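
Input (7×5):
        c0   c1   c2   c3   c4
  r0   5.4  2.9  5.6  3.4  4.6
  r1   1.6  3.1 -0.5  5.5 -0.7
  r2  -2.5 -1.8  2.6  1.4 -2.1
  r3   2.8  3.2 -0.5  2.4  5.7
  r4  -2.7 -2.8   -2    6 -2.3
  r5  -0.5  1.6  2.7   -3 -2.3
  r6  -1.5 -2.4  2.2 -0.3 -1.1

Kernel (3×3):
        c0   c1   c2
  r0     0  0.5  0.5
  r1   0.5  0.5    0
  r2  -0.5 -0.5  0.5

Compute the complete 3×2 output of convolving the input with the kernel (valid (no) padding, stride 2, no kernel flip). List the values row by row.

Output[0,0]: The receptive field on the input at this output position is [5.4 2.9 5.6 / 1.6 3.1 -0.5 / -2.5 -1.8 2.6]. Elementwise product with the kernel and sum: 2.9·0.5 + 5.6·0.5 + 1.6·0.5 + 3.1·0.5 + -2.5·-0.5 + -1.8·-0.5 + 2.6·0.5.

10.05 3.45
5.15 -2.55
1.2 0.2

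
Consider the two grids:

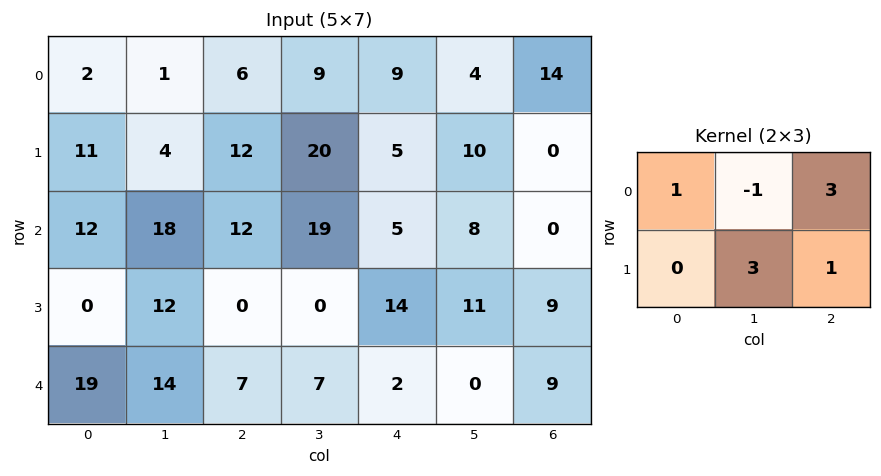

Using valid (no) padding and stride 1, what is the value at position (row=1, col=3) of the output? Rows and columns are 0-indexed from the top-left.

The receptive field on the input at this output position is [20 5 10 / 19 5 8]. Elementwise product with the kernel and sum: 20·1 + 5·-1 + 10·3 + 5·3 + 8·1.

68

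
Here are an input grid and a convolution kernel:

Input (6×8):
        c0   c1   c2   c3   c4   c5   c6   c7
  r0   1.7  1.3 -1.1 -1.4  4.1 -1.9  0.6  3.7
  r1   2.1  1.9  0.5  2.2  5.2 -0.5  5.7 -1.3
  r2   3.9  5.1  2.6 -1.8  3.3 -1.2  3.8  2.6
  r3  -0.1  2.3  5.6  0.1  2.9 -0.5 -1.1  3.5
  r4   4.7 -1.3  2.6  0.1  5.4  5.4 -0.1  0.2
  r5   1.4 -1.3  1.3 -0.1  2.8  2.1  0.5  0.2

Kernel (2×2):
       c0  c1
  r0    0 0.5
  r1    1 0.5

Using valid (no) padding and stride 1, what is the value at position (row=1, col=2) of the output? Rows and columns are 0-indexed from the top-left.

2.8

The receptive field on the input at this output position is [0.5 2.2 / 2.6 -1.8]. Elementwise product with the kernel and sum: 2.2·0.5 + 2.6·1 + -1.8·0.5.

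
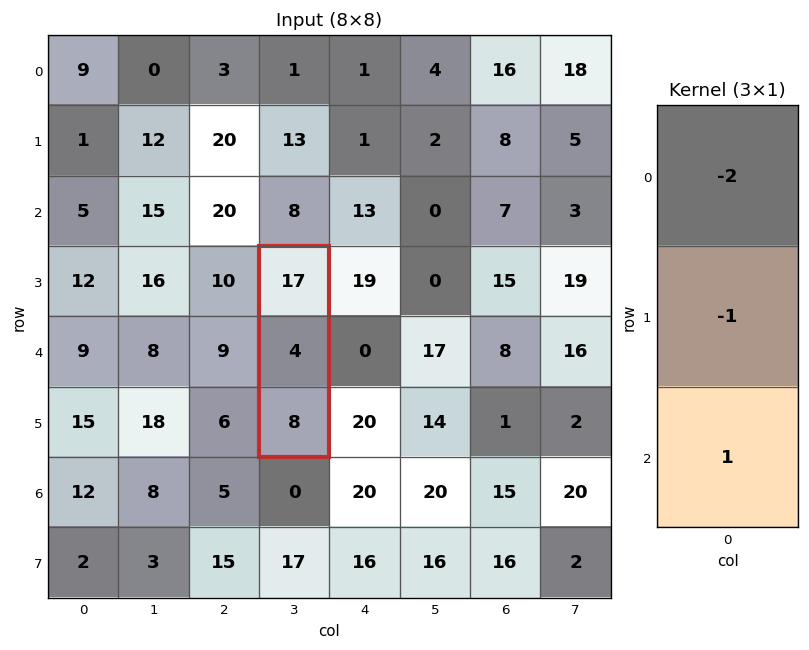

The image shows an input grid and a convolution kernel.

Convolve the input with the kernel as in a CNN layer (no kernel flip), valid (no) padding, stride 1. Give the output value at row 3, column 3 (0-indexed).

-30

The receptive field on the input at this output position is [17 / 4 / 8]. Elementwise product with the kernel and sum: 17·-2 + 4·-1 + 8·1.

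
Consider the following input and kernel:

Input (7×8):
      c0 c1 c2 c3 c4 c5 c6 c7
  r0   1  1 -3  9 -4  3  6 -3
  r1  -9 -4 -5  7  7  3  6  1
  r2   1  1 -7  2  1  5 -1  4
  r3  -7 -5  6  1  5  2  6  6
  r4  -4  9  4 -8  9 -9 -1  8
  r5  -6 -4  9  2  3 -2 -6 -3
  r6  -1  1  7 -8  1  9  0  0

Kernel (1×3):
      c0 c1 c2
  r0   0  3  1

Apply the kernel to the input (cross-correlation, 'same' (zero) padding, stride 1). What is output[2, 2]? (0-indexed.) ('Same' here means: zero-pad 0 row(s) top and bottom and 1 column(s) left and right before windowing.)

-19

The receptive field on the zero-padded input at this output position is [1 -7 2]. Elementwise product with the kernel and sum: -7·3 + 2·1.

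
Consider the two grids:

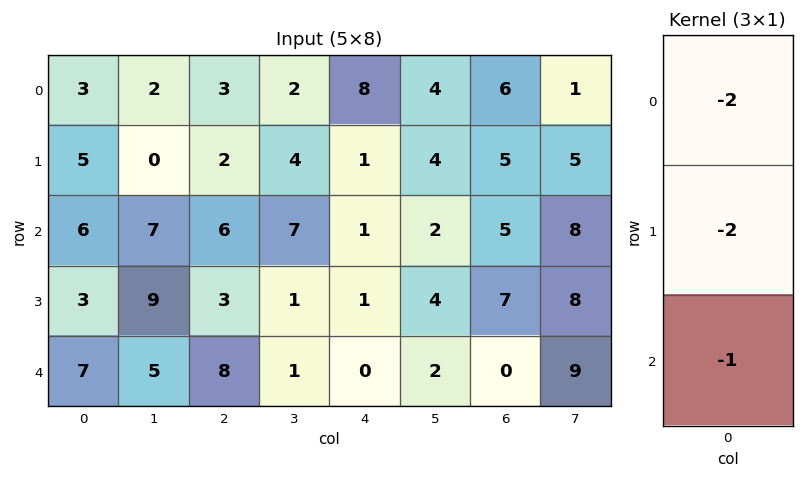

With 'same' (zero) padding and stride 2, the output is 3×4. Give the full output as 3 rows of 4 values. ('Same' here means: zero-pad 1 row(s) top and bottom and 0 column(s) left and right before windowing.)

Output[0,0]: The receptive field on the zero-padded input at this output position is [0 / 3 / 5]. Elementwise product with the kernel and sum: 0·-2 + 3·-2 + 5·-1.

-11 -8 -17 -17
-25 -19 -5 -27
-20 -22 -2 -14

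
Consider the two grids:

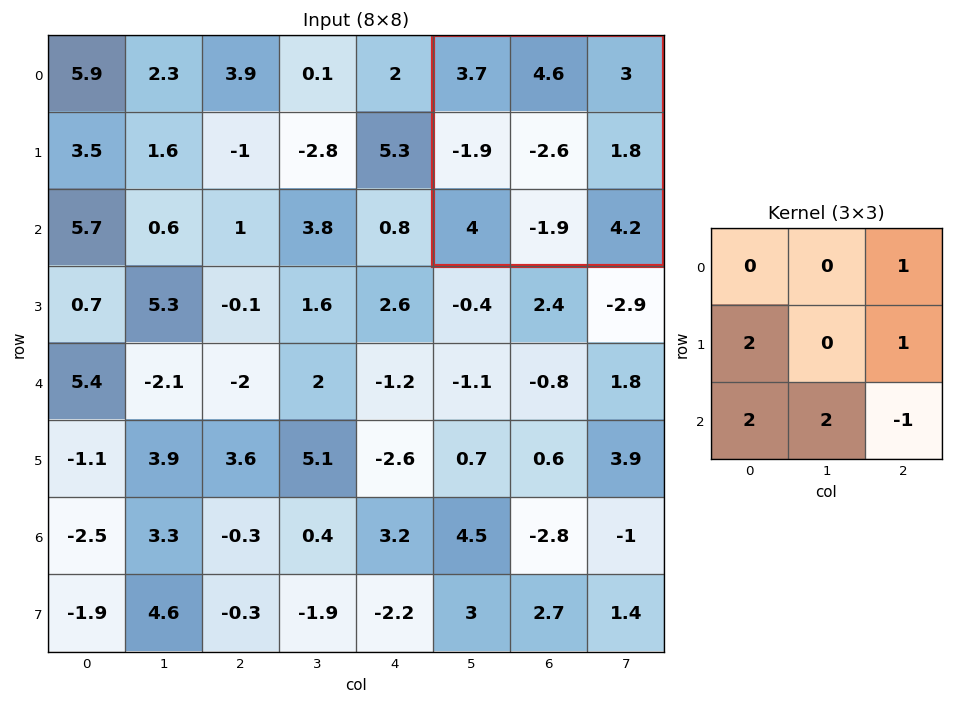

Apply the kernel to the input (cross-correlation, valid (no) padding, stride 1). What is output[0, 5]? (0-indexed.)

1

The receptive field on the input at this output position is [3.7 4.6 3 / -1.9 -2.6 1.8 / 4 -1.9 4.2]. Elementwise product with the kernel and sum: 3·1 + -1.9·2 + 1.8·1 + 4·2 + -1.9·2 + 4.2·-1.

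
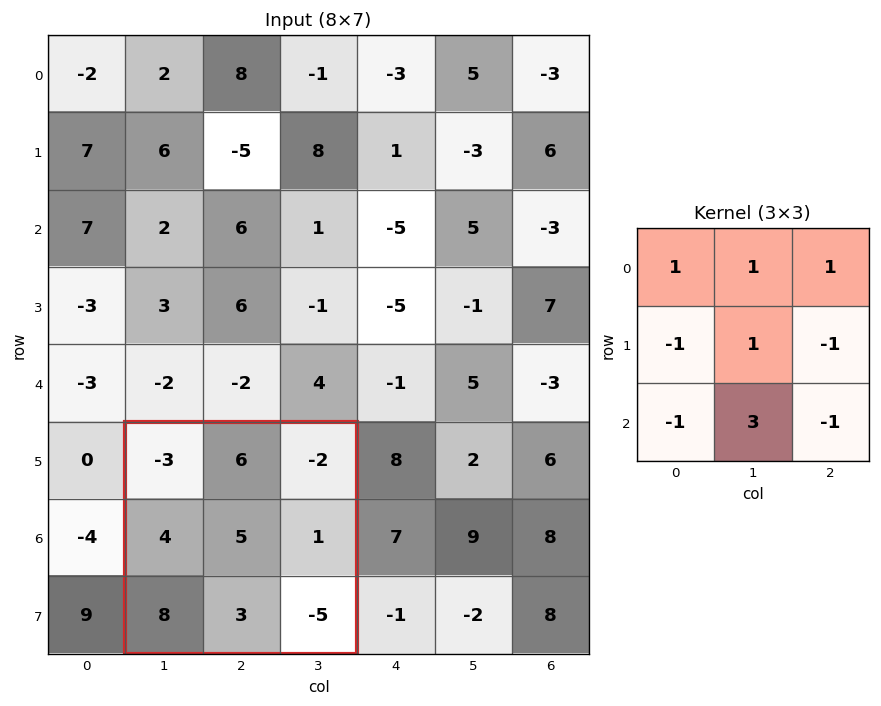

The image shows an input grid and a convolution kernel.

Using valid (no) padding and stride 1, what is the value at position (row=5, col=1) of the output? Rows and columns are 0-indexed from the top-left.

7

The receptive field on the input at this output position is [-3 6 -2 / 4 5 1 / 8 3 -5]. Elementwise product with the kernel and sum: -3·1 + 6·1 + -2·1 + 4·-1 + 5·1 + 1·-1 + 8·-1 + 3·3 + -5·-1.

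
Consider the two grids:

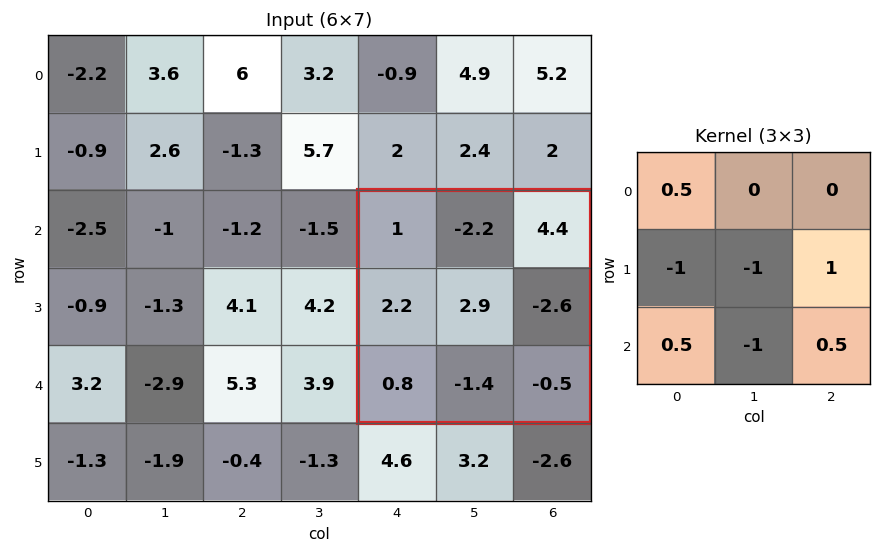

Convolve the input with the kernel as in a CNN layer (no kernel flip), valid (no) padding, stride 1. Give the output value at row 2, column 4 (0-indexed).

-5.65

The receptive field on the input at this output position is [1 -2.2 4.4 / 2.2 2.9 -2.6 / 0.8 -1.4 -0.5]. Elementwise product with the kernel and sum: 1·0.5 + 2.2·-1 + 2.9·-1 + -2.6·1 + 0.8·0.5 + -1.4·-1 + -0.5·0.5.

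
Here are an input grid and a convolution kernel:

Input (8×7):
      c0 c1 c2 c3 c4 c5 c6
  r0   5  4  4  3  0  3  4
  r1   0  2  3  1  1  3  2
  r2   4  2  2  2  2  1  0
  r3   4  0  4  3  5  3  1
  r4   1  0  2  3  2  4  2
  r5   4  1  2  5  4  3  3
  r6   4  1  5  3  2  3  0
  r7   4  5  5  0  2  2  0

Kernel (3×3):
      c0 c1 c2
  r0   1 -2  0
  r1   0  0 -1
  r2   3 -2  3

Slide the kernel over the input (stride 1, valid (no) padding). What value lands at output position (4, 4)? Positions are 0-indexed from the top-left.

-9

The receptive field on the input at this output position is [2 4 2 / 4 3 3 / 2 3 0]. Elementwise product with the kernel and sum: 2·1 + 4·-2 + 3·-1 + 2·3 + 3·-2 + 0·3.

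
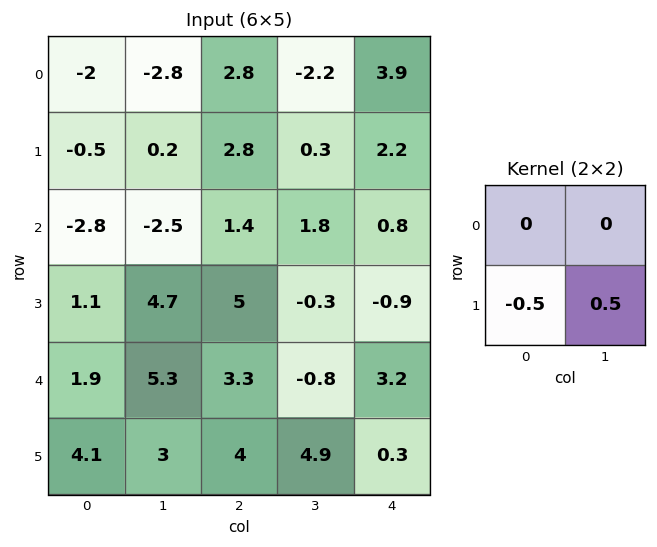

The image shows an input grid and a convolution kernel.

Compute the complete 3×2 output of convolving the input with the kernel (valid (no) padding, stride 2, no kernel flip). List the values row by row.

0.35 -1.25
1.8 -2.65
-0.55 0.45

Output[0,0]: The receptive field on the input at this output position is [-2 -2.8 / -0.5 0.2]. Elementwise product with the kernel and sum: -0.5·-0.5 + 0.2·0.5.
Output[0,1]: The receptive field on the input at this output position is [2.8 -2.2 / 2.8 0.3]. Elementwise product with the kernel and sum: 2.8·-0.5 + 0.3·0.5.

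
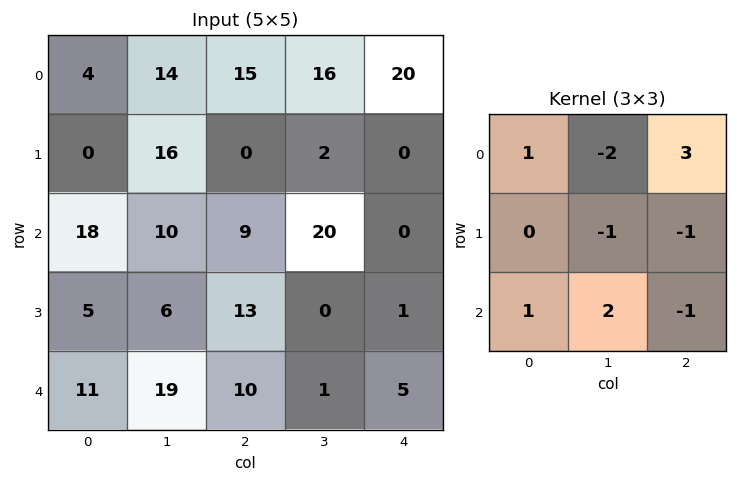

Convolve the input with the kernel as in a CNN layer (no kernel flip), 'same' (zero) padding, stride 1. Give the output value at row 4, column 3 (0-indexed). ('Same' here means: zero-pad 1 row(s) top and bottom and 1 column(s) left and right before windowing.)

The receptive field on the zero-padded input at this output position is [13 0 1 / 10 1 5 / 0 0 0]. Elementwise product with the kernel and sum: 13·1 + 0·-2 + 1·3 + 1·-1 + 5·-1 + 0·1 + 0·2 + 0·-1.

10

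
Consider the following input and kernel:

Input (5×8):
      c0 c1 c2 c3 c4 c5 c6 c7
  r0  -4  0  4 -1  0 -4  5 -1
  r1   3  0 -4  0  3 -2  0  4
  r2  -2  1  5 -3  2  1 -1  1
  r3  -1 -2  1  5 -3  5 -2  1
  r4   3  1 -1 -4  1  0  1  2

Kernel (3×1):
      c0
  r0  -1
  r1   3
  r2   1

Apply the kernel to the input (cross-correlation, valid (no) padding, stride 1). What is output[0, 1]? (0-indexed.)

The receptive field on the input at this output position is [0 / 0 / 1]. Elementwise product with the kernel and sum: 0·-1 + 0·3 + 1·1.

1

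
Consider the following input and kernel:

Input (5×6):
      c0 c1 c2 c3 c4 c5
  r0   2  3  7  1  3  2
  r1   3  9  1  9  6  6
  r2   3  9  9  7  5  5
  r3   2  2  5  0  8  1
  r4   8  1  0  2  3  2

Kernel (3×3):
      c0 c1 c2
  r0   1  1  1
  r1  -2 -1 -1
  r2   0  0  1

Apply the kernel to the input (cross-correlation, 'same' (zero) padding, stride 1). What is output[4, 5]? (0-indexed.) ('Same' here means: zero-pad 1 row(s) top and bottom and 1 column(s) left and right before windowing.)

1

The receptive field on the zero-padded input at this output position is [8 1 0 / 3 2 0 / 0 0 0]. Elementwise product with the kernel and sum: 8·1 + 1·1 + 0·1 + 3·-2 + 2·-1 + 0·-1 + 0·1.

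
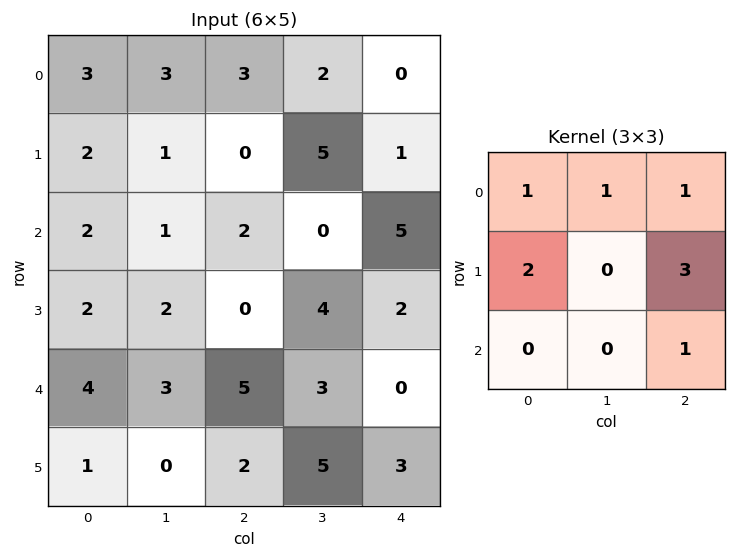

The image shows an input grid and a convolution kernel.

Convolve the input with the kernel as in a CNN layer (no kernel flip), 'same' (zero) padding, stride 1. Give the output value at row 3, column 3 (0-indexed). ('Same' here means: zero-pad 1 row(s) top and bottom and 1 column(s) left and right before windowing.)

13

The receptive field on the zero-padded input at this output position is [2 0 5 / 0 4 2 / 5 3 0]. Elementwise product with the kernel and sum: 2·1 + 0·1 + 5·1 + 0·2 + 2·3 + 0·1.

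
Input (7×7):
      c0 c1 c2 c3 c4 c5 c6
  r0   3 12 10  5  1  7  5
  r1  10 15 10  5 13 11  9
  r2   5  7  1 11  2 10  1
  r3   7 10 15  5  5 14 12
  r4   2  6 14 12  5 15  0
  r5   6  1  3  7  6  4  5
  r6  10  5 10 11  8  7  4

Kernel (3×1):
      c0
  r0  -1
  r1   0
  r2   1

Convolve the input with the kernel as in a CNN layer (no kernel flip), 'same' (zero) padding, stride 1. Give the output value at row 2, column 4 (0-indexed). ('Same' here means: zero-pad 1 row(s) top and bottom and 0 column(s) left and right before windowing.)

-8

The receptive field on the zero-padded input at this output position is [13 / 2 / 5]. Elementwise product with the kernel and sum: 13·-1 + 5·1.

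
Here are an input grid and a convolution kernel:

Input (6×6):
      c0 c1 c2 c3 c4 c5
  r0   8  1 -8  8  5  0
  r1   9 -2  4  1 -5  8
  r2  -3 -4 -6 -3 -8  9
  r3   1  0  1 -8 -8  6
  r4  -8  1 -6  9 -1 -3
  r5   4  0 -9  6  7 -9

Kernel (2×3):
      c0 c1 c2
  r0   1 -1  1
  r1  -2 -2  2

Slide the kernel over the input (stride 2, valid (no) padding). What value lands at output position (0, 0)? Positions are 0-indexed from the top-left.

-7

The receptive field on the input at this output position is [8 1 -8 / 9 -2 4]. Elementwise product with the kernel and sum: 8·1 + 1·-1 + -8·1 + 9·-2 + -2·-2 + 4·2.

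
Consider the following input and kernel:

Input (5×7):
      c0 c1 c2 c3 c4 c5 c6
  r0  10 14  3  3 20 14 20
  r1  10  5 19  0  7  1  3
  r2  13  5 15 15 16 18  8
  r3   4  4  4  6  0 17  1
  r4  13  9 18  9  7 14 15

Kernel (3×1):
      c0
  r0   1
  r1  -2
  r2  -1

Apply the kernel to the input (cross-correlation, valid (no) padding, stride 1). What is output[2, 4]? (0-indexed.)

The receptive field on the input at this output position is [16 / 0 / 7]. Elementwise product with the kernel and sum: 16·1 + 0·-2 + 7·-1.

9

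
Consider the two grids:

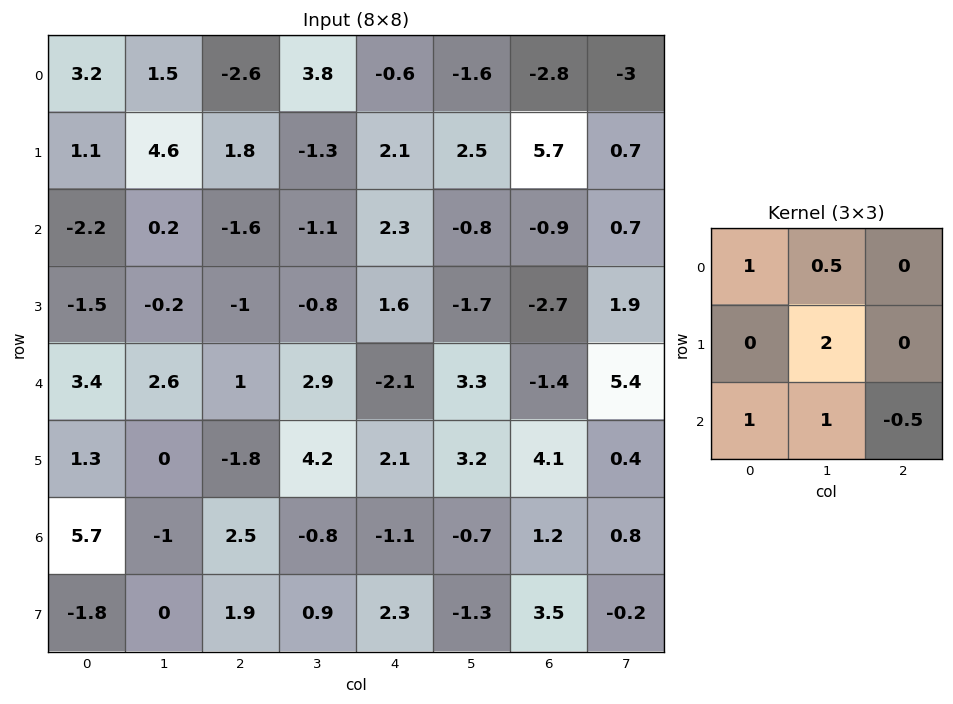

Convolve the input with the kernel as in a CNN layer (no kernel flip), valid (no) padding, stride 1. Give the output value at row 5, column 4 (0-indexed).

The receptive field on the input at this output position is [2.1 3.2 4.1 / -1.1 -0.7 1.2 / 2.3 -1.3 3.5]. Elementwise product with the kernel and sum: 2.1·1 + 3.2·0.5 + -0.7·2 + 2.3·1 + -1.3·1 + 3.5·-0.5.

1.55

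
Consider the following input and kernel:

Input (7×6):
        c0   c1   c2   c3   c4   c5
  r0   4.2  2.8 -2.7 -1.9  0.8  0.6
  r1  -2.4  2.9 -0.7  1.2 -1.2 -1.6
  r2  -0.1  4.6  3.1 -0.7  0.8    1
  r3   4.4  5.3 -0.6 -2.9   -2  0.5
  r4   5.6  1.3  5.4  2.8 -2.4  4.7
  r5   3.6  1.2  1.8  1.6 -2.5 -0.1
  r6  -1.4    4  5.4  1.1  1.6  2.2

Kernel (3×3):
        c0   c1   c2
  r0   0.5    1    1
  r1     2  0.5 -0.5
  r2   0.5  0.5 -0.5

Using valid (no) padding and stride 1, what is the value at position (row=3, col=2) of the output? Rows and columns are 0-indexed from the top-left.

The receptive field on the input at this output position is [-0.6 -2.9 -2 / 5.4 2.8 -2.4 / 1.8 1.6 -2.5]. Elementwise product with the kernel and sum: -0.6·0.5 + -2.9·1 + -2·1 + 5.4·2 + 2.8·0.5 + -2.4·-0.5 + 1.8·0.5 + 1.6·0.5 + -2.5·-0.5.

11.15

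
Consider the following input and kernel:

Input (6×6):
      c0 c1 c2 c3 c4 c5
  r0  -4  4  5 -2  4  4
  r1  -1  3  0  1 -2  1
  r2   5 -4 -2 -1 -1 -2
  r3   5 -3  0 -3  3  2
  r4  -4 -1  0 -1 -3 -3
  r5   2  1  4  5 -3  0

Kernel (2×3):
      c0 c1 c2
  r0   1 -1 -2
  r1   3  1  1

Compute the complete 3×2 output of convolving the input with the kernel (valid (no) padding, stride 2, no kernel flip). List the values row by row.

Output[0,0]: The receptive field on the input at this output position is [-4 4 5 / -1 3 0]. Elementwise product with the kernel and sum: -4·1 + 4·-1 + 5·-2 + -1·3 + 3·1 + 0·1.

-18 -2
25 1
8 21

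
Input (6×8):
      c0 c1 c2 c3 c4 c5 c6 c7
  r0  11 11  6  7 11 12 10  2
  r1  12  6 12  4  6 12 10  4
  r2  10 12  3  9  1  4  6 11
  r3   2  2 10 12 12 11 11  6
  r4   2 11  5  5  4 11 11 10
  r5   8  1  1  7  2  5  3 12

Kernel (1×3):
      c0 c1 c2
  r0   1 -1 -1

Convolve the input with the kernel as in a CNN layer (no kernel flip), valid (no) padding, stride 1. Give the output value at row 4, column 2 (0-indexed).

The receptive field on the input at this output position is [5 5 4]. Elementwise product with the kernel and sum: 5·1 + 5·-1 + 4·-1.

-4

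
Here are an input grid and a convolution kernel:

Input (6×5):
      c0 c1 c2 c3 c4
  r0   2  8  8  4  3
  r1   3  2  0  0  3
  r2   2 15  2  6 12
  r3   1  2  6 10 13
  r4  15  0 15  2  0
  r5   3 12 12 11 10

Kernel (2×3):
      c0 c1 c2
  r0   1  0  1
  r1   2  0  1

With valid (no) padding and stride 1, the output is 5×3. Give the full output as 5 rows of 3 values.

Output[0,0]: The receptive field on the input at this output position is [2 8 8 / 3 2 0]. Elementwise product with the kernel and sum: 2·1 + 8·1 + 3·2 + 0·1.
Output[0,1]: The receptive field on the input at this output position is [8 8 4 / 2 0 0]. Elementwise product with the kernel and sum: 8·1 + 4·1 + 2·2 + 0·1.

16 16 14
9 38 19
12 35 39
52 14 49
48 37 49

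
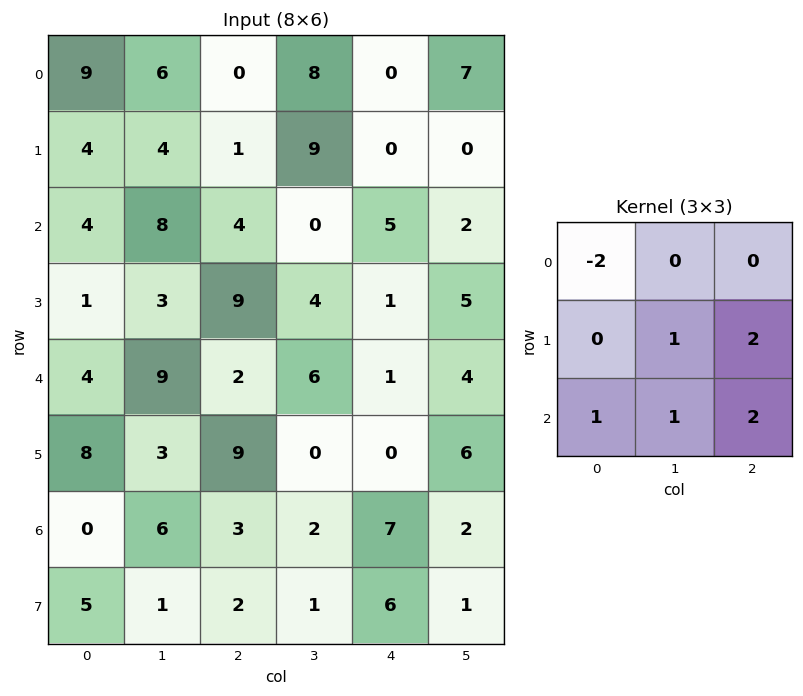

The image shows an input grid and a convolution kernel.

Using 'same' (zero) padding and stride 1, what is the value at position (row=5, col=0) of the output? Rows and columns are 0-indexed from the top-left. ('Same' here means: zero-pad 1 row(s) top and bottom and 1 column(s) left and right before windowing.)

The receptive field on the zero-padded input at this output position is [0 4 9 / 0 8 3 / 0 0 6]. Elementwise product with the kernel and sum: 0·-2 + 8·1 + 3·2 + 0·1 + 0·1 + 6·2.

26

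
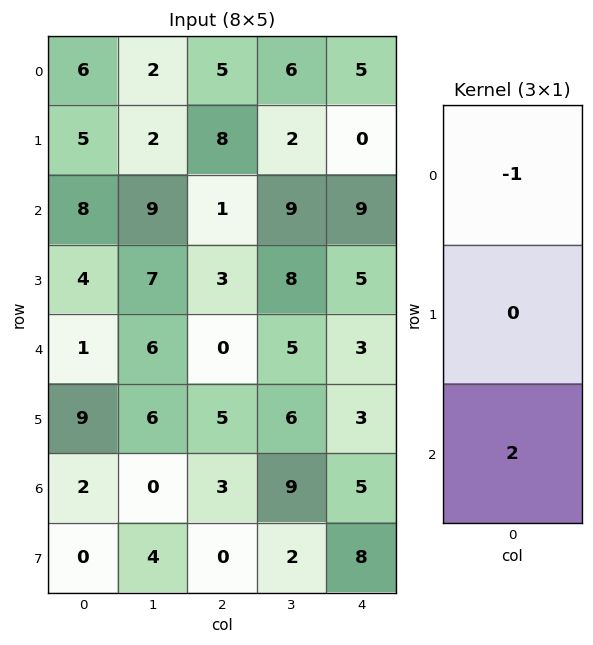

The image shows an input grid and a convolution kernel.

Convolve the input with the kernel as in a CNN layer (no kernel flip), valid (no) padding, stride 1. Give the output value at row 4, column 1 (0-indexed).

The receptive field on the input at this output position is [6 / 6 / 0]. Elementwise product with the kernel and sum: 6·-1 + 0·2.

-6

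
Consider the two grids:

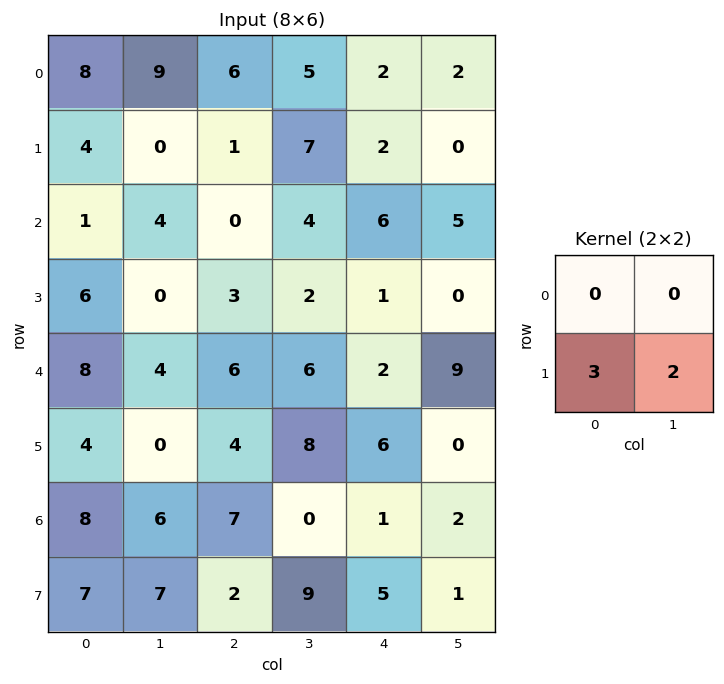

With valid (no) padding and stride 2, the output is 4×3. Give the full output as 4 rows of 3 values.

12 17 6
18 13 3
12 28 18
35 24 17

Output[0,0]: The receptive field on the input at this output position is [8 9 / 4 0]. Elementwise product with the kernel and sum: 4·3 + 0·2.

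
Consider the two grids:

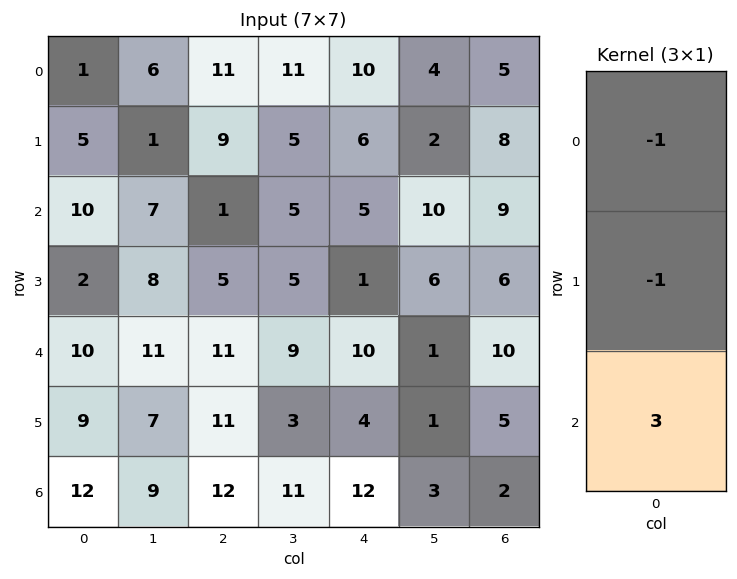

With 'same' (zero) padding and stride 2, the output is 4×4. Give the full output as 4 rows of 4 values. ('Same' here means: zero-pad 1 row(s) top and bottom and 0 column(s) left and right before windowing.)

Output[0,0]: The receptive field on the zero-padded input at this output position is [0 / 1 / 5]. Elementwise product with the kernel and sum: 0·-1 + 1·-1 + 5·3.

14 16 8 19
-9 5 -8 1
15 17 1 -1
-21 -23 -16 -7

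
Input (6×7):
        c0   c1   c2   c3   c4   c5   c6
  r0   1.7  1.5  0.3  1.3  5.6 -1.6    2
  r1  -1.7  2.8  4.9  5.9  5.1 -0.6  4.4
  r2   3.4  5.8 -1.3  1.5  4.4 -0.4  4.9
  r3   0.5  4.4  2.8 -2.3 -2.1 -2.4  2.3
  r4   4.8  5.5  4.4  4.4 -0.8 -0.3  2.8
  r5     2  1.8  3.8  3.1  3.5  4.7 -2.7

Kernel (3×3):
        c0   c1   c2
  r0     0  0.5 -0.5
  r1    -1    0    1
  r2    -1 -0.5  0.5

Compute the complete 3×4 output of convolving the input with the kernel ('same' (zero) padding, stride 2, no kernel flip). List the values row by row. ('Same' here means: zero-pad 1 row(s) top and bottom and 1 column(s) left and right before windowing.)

3.75 -2.5 -11.65 0
5.5 -11.75 3.1 3.85
3.45 -0.7 -7.05 -1.9

Output[0,0]: The receptive field on the zero-padded input at this output position is [0 0 0 / 0 1.7 1.5 / 0 -1.7 2.8]. Elementwise product with the kernel and sum: 0·0.5 + 0·-0.5 + 0·-1 + 1.5·1 + 0·-1 + -1.7·-0.5 + 2.8·0.5.
Output[0,1]: The receptive field on the zero-padded input at this output position is [0 0 0 / 1.5 0.3 1.3 / 2.8 4.9 5.9]. Elementwise product with the kernel and sum: 0·0.5 + 0·-0.5 + 1.5·-1 + 1.3·1 + 2.8·-1 + 4.9·-0.5 + 5.9·0.5.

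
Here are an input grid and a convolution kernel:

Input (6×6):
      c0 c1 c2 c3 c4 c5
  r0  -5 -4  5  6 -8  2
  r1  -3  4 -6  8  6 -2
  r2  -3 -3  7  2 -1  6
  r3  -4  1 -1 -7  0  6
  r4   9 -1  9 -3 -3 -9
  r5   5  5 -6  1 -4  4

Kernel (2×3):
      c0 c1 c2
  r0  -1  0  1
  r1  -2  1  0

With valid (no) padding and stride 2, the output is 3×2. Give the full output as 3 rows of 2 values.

Output[0,0]: The receptive field on the input at this output position is [-5 -4 5 / -3 4 -6]. Elementwise product with the kernel and sum: -5·-1 + 5·1 + -3·-2 + 4·1.

20 7
19 -13
-5 1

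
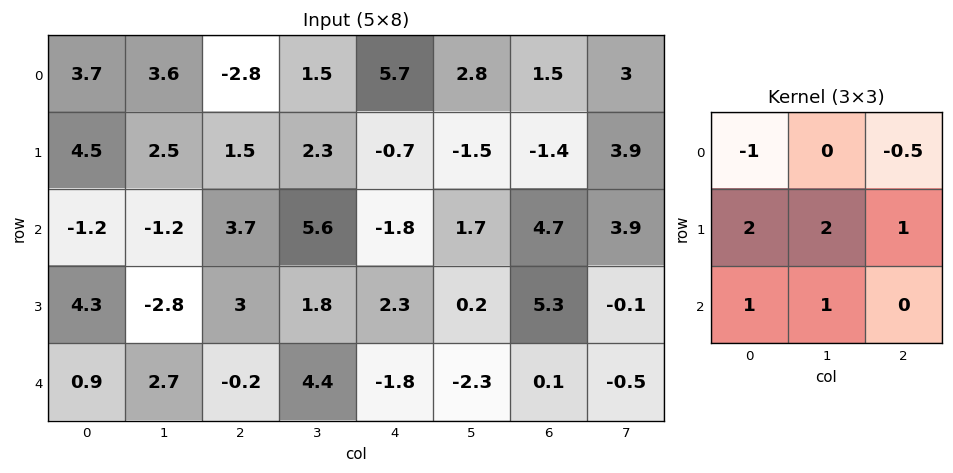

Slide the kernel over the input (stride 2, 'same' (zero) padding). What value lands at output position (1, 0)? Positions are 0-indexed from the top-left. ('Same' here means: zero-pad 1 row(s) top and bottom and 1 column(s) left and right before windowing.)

-0.55

The receptive field on the zero-padded input at this output position is [0 4.5 2.5 / 0 -1.2 -1.2 / 0 4.3 -2.8]. Elementwise product with the kernel and sum: 0·-1 + 2.5·-0.5 + 0·2 + -1.2·2 + -1.2·1 + 0·1 + 4.3·1.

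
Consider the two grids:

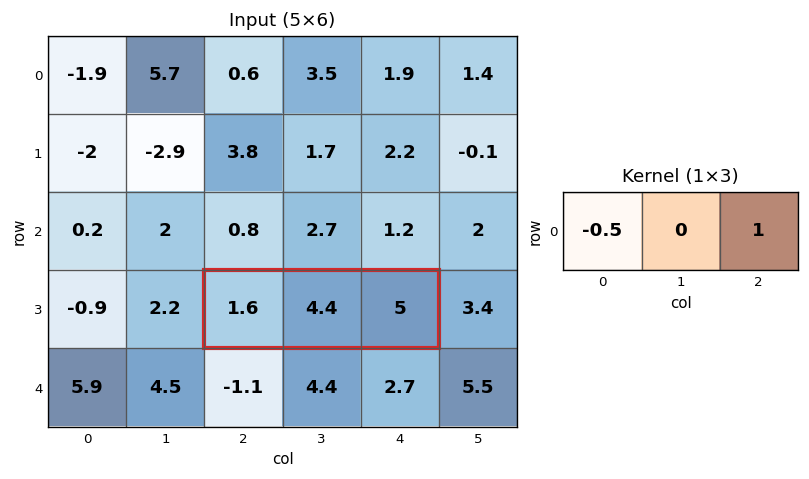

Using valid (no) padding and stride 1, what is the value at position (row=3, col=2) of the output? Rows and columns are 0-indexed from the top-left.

4.2

The receptive field on the input at this output position is [1.6 4.4 5]. Elementwise product with the kernel and sum: 1.6·-0.5 + 5·1.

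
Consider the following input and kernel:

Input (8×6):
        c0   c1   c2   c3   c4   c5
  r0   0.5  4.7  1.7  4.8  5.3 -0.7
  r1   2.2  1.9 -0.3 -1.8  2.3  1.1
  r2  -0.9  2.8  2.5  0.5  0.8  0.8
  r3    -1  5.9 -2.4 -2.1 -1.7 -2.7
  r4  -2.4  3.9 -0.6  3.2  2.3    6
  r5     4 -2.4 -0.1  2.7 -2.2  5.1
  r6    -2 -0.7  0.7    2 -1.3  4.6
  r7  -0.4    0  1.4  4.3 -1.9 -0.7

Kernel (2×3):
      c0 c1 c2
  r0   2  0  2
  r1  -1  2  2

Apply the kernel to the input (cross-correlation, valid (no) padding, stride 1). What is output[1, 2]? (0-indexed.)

The receptive field on the input at this output position is [-0.3 -1.8 2.3 / 2.5 0.5 0.8]. Elementwise product with the kernel and sum: -0.3·2 + 2.3·2 + 2.5·-1 + 0.5·2 + 0.8·2.

4.1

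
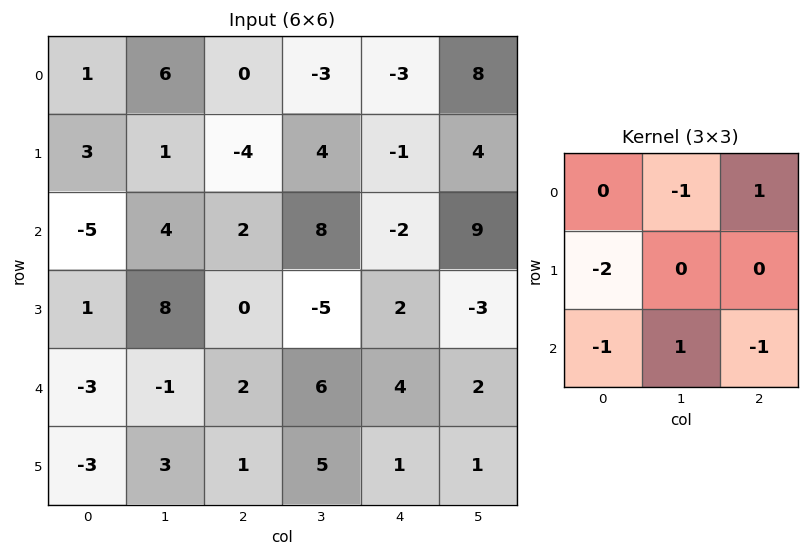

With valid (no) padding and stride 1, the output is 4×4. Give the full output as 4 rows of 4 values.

Output[0,0]: The receptive field on the input at this output position is [1 6 0 / 3 1 -4 / -5 4 2]. Elementwise product with the kernel and sum: 6·-1 + 0·1 + 3·-2 + -5·-1 + 4·1 + 2·-1.
Output[0,1]: The receptive field on the input at this output position is [6 0 -3 / 1 -4 4 / 4 2 8]. Elementwise product with the kernel and sum: 0·-1 + -3·1 + 1·-2 + 4·-1 + 2·1 + 8·-1.

-5 -15 16 -16
12 -3 -16 -1
-4 -13 -10 17
3 -10 6 -22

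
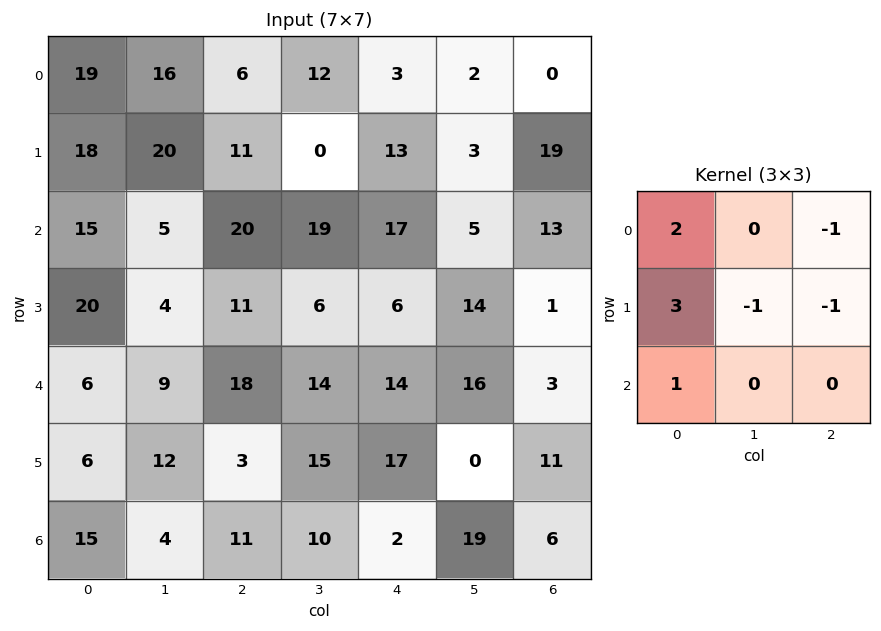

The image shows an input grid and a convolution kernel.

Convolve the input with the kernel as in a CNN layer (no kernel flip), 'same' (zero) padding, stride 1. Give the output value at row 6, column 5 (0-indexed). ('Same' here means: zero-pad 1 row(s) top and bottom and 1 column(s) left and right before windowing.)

4

The receptive field on the zero-padded input at this output position is [17 0 11 / 2 19 6 / 0 0 0]. Elementwise product with the kernel and sum: 17·2 + 11·-1 + 2·3 + 19·-1 + 6·-1 + 0·1.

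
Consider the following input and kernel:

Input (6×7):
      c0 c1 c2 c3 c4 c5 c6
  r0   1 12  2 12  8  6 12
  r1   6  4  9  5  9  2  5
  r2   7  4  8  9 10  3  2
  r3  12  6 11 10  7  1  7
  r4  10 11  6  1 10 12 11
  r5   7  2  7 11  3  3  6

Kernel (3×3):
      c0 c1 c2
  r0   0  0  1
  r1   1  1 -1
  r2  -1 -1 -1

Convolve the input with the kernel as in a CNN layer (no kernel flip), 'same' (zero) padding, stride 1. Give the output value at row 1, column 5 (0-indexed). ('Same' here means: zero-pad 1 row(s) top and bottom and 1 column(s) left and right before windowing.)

3

The receptive field on the zero-padded input at this output position is [8 6 12 / 9 2 5 / 10 3 2]. Elementwise product with the kernel and sum: 12·1 + 9·1 + 2·1 + 5·-1 + 10·-1 + 3·-1 + 2·-1.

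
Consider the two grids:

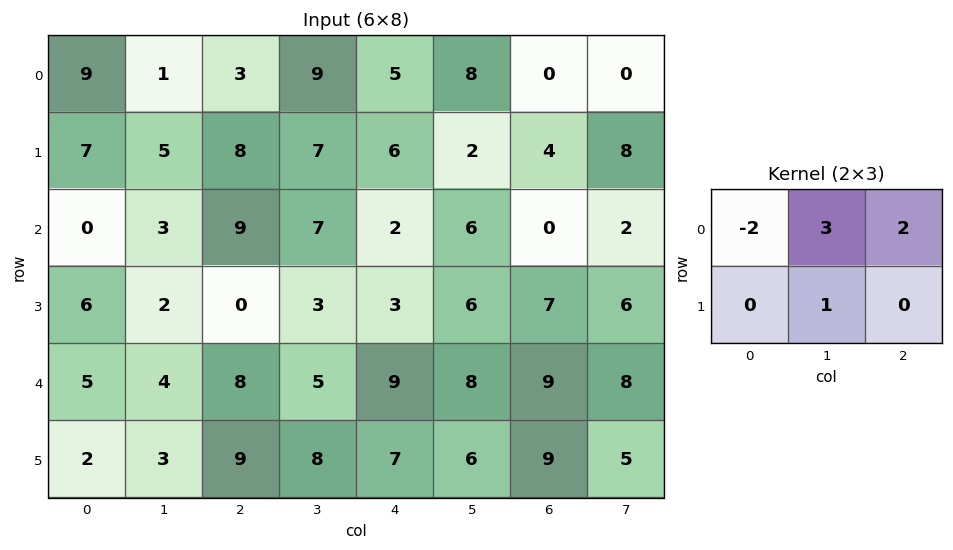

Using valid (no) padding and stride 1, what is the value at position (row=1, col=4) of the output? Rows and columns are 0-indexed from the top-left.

The receptive field on the input at this output position is [6 2 4 / 2 6 0]. Elementwise product with the kernel and sum: 6·-2 + 2·3 + 4·2 + 6·1.

8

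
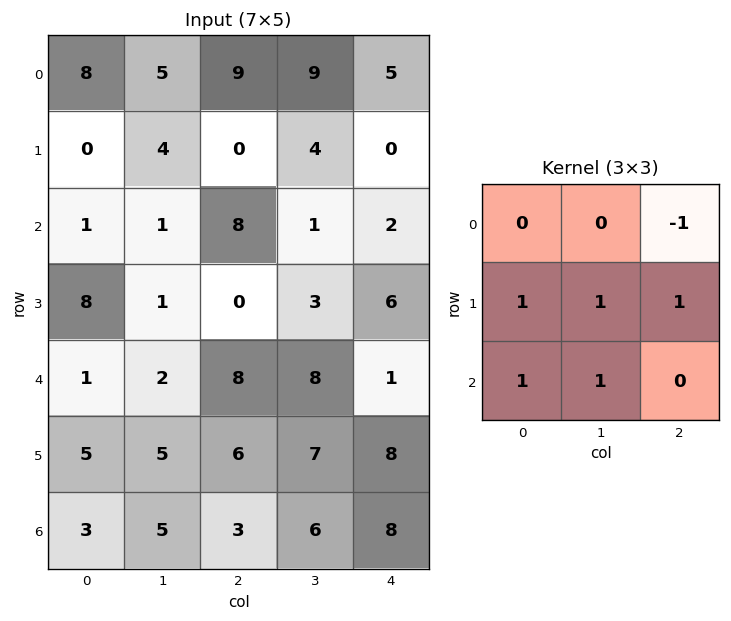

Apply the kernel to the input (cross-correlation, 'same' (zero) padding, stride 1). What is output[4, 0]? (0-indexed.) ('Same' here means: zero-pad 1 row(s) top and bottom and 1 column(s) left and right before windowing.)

7

The receptive field on the zero-padded input at this output position is [0 8 1 / 0 1 2 / 0 5 5]. Elementwise product with the kernel and sum: 1·-1 + 0·1 + 1·1 + 2·1 + 0·1 + 5·1.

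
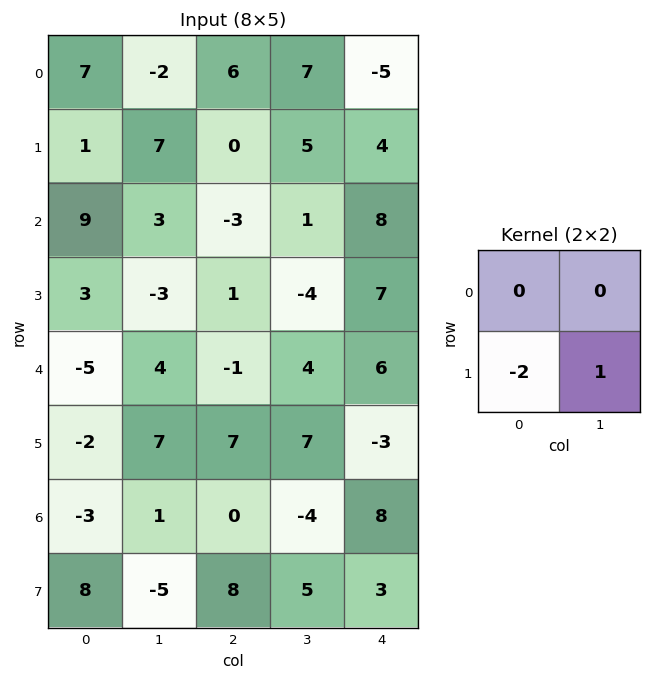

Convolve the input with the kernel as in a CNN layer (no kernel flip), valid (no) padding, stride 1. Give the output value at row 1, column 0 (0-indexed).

-15

The receptive field on the input at this output position is [1 7 / 9 3]. Elementwise product with the kernel and sum: 9·-2 + 3·1.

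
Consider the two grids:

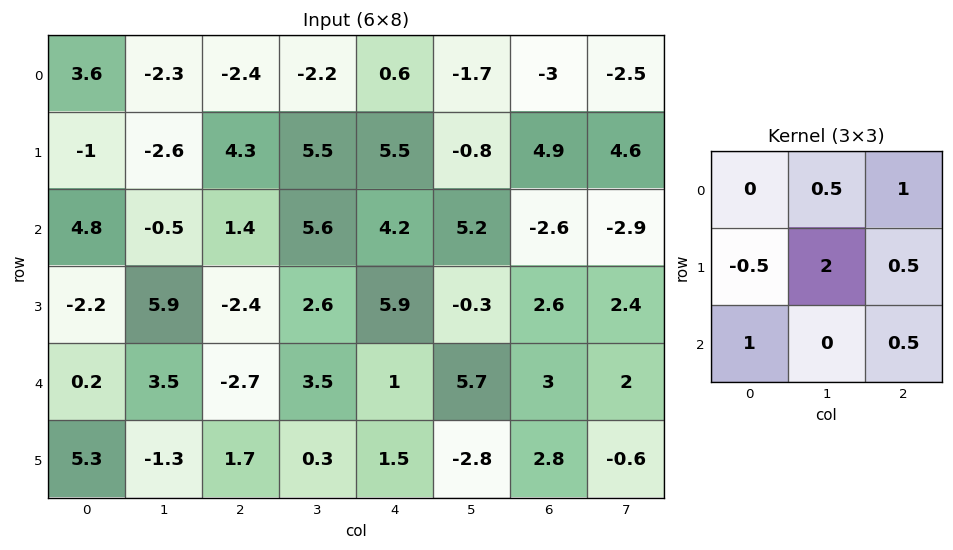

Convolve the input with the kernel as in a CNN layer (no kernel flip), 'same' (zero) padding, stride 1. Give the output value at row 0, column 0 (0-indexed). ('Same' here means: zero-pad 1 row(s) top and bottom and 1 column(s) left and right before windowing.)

The receptive field on the zero-padded input at this output position is [0 0 0 / 0 3.6 -2.3 / 0 -1 -2.6]. Elementwise product with the kernel and sum: 0·0.5 + 0·1 + 0·-0.5 + 3.6·2 + -2.3·0.5 + 0·1 + -2.6·0.5.

4.75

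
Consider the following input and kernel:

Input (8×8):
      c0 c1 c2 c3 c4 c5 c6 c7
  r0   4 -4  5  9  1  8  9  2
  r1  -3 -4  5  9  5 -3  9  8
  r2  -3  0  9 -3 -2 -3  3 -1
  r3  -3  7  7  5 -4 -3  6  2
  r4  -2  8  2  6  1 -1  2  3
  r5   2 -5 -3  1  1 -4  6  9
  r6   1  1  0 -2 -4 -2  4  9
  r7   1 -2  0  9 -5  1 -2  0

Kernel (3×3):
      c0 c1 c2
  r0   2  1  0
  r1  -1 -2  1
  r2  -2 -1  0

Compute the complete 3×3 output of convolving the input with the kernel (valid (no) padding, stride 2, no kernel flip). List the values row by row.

26 -14 27
-14 -16 8
6 14 24

Output[0,0]: The receptive field on the input at this output position is [4 -4 5 / -3 -4 5 / -3 0 9]. Elementwise product with the kernel and sum: 4·2 + -4·1 + -3·-1 + -4·-2 + 5·1 + -3·-2 + 0·-1.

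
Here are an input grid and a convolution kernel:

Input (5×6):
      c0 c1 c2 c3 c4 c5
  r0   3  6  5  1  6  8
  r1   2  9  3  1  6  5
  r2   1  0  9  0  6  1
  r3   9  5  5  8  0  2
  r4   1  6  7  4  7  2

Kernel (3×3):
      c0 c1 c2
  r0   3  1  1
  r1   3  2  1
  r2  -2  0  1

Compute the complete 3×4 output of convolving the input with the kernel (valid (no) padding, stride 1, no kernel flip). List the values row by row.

54 58 27 38
17 47 39 13
59 34 57 27

Output[0,0]: The receptive field on the input at this output position is [3 6 5 / 2 9 3 / 1 0 9]. Elementwise product with the kernel and sum: 3·3 + 6·1 + 5·1 + 2·3 + 9·2 + 3·1 + 1·-2 + 9·1.
Output[0,1]: The receptive field on the input at this output position is [6 5 1 / 9 3 1 / 0 9 0]. Elementwise product with the kernel and sum: 6·3 + 5·1 + 1·1 + 9·3 + 3·2 + 1·1 + 0·-2 + 0·1.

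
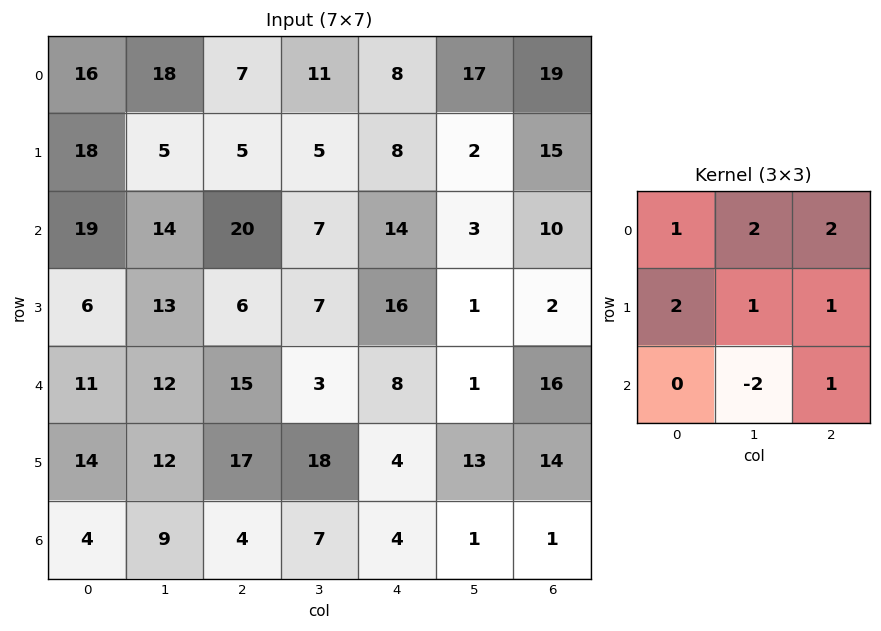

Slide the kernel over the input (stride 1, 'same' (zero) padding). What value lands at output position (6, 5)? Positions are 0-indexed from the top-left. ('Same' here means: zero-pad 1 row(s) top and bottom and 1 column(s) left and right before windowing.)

The receptive field on the zero-padded input at this output position is [4 13 14 / 4 1 1 / 0 0 0]. Elementwise product with the kernel and sum: 4·1 + 13·2 + 14·2 + 4·2 + 1·1 + 1·1 + 0·-2 + 0·1.

68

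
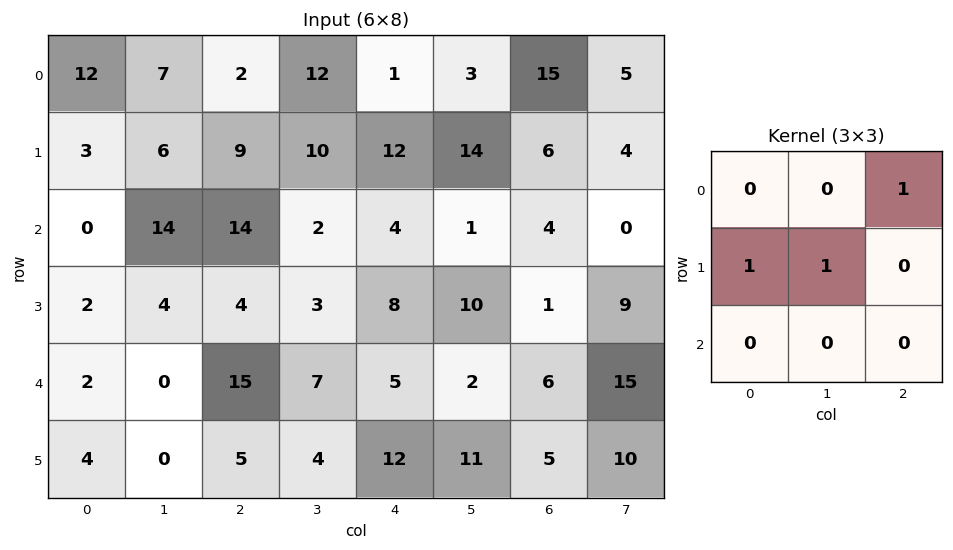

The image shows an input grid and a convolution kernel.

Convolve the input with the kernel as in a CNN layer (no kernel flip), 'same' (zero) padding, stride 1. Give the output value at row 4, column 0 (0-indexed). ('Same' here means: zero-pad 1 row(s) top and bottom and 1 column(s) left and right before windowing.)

6

The receptive field on the zero-padded input at this output position is [0 2 4 / 0 2 0 / 0 4 0]. Elementwise product with the kernel and sum: 4·1 + 0·1 + 2·1.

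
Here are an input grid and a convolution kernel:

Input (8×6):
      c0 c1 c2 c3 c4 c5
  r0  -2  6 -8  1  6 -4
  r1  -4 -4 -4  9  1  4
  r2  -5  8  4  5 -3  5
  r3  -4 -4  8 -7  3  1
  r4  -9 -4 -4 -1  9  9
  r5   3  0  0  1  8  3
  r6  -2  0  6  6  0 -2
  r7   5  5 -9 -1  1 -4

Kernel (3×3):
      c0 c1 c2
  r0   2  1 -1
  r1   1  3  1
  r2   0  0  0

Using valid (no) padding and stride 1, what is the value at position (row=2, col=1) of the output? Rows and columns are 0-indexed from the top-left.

28

The receptive field on the input at this output position is [8 4 5 / -4 8 -7 / -4 -4 -1]. Elementwise product with the kernel and sum: 8·2 + 4·1 + 5·-1 + -4·1 + 8·3 + -7·1.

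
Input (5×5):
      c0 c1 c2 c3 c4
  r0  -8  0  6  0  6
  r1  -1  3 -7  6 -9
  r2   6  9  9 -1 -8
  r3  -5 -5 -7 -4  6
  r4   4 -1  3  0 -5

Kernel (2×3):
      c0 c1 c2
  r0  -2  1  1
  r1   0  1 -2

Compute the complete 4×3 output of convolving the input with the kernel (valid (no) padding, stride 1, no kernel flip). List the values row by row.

Output[0,0]: The receptive field on the input at this output position is [-8 0 6 / -1 3 -7]. Elementwise product with the kernel and sum: -8·-2 + 0·1 + 6·1 + 3·1 + -7·-2.
Output[0,1]: The receptive field on the input at this output position is [0 6 0 / 3 -7 6]. Elementwise product with the kernel and sum: 0·-2 + 6·1 + 0·1 + -7·1 + 6·-2.

39 -13 18
-11 4 26
15 -9 -43
-9 2 26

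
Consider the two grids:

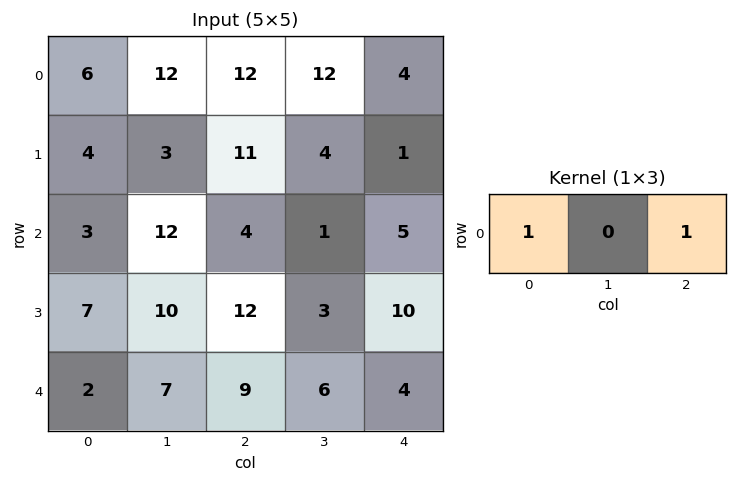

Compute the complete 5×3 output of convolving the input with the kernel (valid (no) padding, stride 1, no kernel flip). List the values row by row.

18 24 16
15 7 12
7 13 9
19 13 22
11 13 13

Output[0,0]: The receptive field on the input at this output position is [6 12 12]. Elementwise product with the kernel and sum: 6·1 + 12·1.
Output[0,1]: The receptive field on the input at this output position is [12 12 12]. Elementwise product with the kernel and sum: 12·1 + 12·1.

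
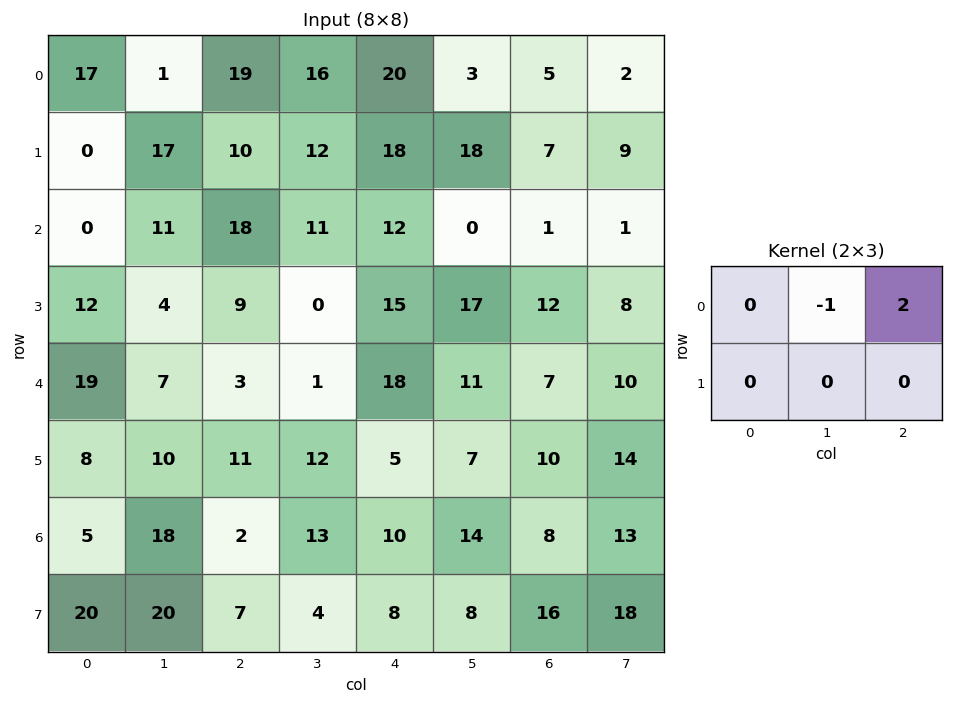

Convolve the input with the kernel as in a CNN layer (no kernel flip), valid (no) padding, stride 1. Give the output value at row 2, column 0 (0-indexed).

25

The receptive field on the input at this output position is [0 11 18 / 12 4 9]. Elementwise product with the kernel and sum: 11·-1 + 18·2.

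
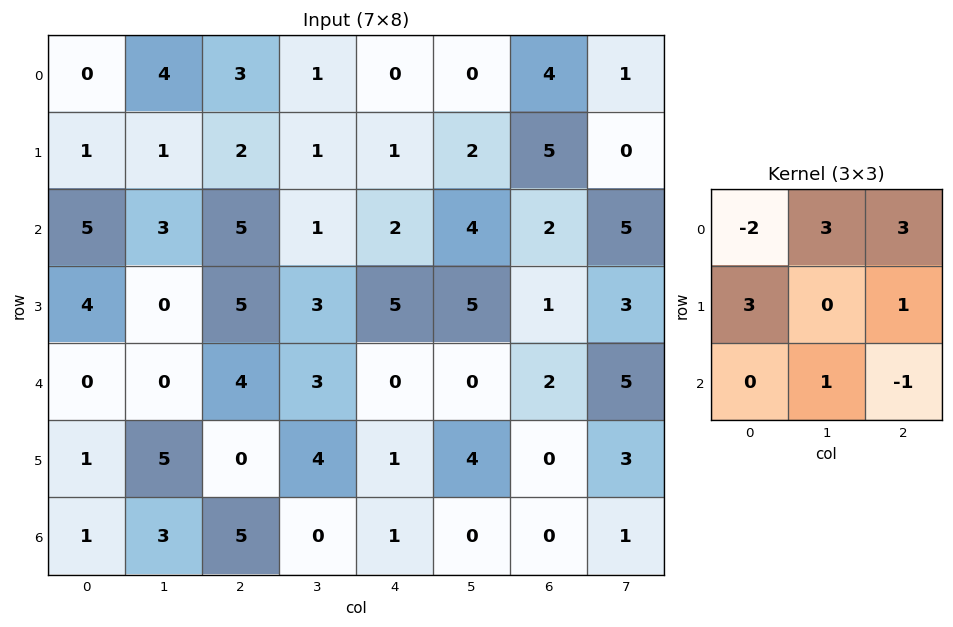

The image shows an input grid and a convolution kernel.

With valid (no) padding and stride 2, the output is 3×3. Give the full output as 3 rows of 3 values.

Output[0,0]: The receptive field on the input at this output position is [0 4 3 / 1 1 2 / 5 3 5]. Elementwise product with the kernel and sum: 0·-2 + 4·3 + 3·3 + 1·3 + 2·1 + 3·1 + 5·-1.

24 3 22
27 22 28
13 1 9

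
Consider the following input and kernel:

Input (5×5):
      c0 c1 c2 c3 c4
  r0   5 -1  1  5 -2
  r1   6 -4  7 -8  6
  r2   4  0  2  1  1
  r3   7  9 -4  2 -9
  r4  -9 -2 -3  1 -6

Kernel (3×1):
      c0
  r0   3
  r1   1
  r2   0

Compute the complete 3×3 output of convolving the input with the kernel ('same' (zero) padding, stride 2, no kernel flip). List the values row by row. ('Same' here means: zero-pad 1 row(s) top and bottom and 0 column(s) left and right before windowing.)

Output[0,0]: The receptive field on the zero-padded input at this output position is [0 / 5 / 6]. Elementwise product with the kernel and sum: 0·3 + 5·1.
Output[0,1]: The receptive field on the zero-padded input at this output position is [0 / 1 / 7]. Elementwise product with the kernel and sum: 0·3 + 1·1.

5 1 -2
22 23 19
12 -15 -33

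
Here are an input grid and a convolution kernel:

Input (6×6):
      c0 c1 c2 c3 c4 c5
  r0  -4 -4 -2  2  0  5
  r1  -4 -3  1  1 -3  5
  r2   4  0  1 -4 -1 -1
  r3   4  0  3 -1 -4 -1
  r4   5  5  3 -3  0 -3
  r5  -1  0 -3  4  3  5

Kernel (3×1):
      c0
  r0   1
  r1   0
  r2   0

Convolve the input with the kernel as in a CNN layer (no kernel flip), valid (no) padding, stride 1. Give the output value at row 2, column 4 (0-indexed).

-1

The receptive field on the input at this output position is [-1 / -4 / 0]. Elementwise product with the kernel and sum: -1·1.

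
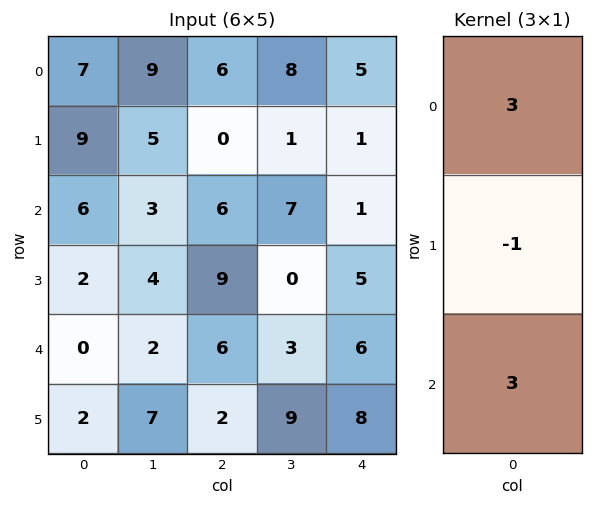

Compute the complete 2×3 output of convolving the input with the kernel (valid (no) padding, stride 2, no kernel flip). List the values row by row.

Output[0,0]: The receptive field on the input at this output position is [7 / 9 / 6]. Elementwise product with the kernel and sum: 7·3 + 9·-1 + 6·3.
Output[0,1]: The receptive field on the input at this output position is [6 / 0 / 6]. Elementwise product with the kernel and sum: 6·3 + 0·-1 + 6·3.

30 36 17
16 27 16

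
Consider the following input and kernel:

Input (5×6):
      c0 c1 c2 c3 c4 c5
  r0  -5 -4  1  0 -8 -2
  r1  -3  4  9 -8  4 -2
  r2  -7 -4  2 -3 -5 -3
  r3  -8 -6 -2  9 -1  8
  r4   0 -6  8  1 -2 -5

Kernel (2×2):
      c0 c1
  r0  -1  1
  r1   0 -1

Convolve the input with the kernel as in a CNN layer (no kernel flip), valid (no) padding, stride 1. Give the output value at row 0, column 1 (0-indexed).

-4

The receptive field on the input at this output position is [-4 1 / 4 9]. Elementwise product with the kernel and sum: -4·-1 + 1·1 + 9·-1.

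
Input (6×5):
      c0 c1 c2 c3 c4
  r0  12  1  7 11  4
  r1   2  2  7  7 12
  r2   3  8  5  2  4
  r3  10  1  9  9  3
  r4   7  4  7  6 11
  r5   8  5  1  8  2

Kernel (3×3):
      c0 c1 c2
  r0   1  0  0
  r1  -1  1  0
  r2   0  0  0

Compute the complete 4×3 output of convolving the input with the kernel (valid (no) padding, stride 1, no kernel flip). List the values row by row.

Output[0,0]: The receptive field on the input at this output position is [12 1 7 / 2 2 7 / 3 8 5]. Elementwise product with the kernel and sum: 12·1 + 2·-1 + 2·1.
Output[0,1]: The receptive field on the input at this output position is [1 7 11 / 2 7 7 / 8 5 2]. Elementwise product with the kernel and sum: 1·1 + 2·-1 + 7·1.

12 6 7
7 -1 4
-6 16 5
7 4 8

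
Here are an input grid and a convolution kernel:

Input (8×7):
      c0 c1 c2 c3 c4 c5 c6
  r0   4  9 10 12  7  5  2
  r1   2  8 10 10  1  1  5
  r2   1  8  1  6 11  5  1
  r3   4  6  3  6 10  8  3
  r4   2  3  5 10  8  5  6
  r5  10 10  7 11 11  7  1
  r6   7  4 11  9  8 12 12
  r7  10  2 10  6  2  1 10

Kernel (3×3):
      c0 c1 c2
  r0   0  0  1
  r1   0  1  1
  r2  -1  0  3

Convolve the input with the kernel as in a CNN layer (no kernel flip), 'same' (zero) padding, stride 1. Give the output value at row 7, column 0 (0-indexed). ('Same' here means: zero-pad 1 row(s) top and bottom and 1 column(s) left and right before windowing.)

16

The receptive field on the zero-padded input at this output position is [0 7 4 / 0 10 2 / 0 0 0]. Elementwise product with the kernel and sum: 4·1 + 10·1 + 2·1 + 0·-1 + 0·3.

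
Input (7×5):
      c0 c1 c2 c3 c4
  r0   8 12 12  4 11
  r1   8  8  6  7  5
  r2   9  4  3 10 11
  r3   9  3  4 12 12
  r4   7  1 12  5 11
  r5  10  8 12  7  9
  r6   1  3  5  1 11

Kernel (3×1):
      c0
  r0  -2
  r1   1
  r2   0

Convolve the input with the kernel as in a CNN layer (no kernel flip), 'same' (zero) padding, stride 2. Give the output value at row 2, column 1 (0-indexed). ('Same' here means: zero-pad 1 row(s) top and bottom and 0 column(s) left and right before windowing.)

The receptive field on the zero-padded input at this output position is [4 / 12 / 12]. Elementwise product with the kernel and sum: 4·-2 + 12·1.

4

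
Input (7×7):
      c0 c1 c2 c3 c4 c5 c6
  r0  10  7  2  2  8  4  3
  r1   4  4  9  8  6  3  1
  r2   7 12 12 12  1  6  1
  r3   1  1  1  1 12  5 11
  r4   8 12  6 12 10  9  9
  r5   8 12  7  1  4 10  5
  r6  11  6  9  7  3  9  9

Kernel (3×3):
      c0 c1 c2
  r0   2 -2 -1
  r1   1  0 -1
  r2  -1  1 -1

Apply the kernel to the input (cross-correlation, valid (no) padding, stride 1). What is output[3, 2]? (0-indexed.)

-26

The receptive field on the input at this output position is [1 1 12 / 6 12 10 / 7 1 4]. Elementwise product with the kernel and sum: 1·2 + 1·-2 + 12·-1 + 6·1 + 10·-1 + 7·-1 + 1·1 + 4·-1.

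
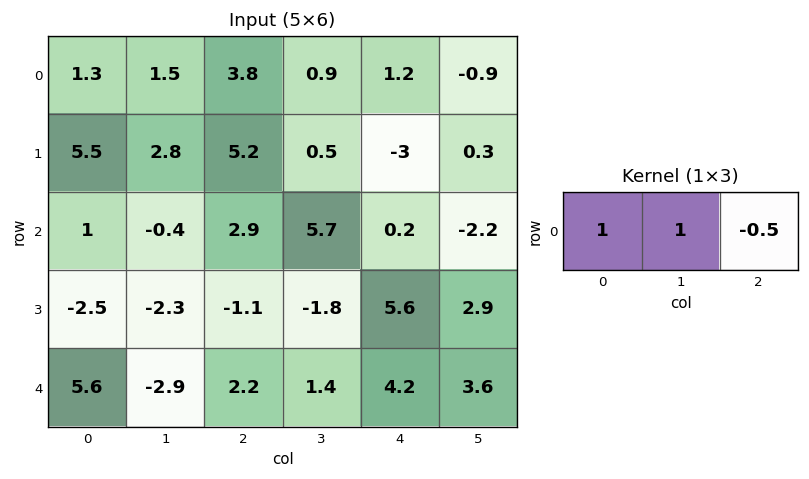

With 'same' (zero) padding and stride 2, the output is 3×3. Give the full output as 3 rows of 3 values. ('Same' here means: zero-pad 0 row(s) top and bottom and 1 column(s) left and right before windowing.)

Output[0,0]: The receptive field on the zero-padded input at this output position is [0 1.3 1.5]. Elementwise product with the kernel and sum: 0·1 + 1.3·1 + 1.5·-0.5.
Output[0,1]: The receptive field on the zero-padded input at this output position is [1.5 3.8 0.9]. Elementwise product with the kernel and sum: 1.5·1 + 3.8·1 + 0.9·-0.5.

0.55 4.85 2.55
1.2 -0.35 7
7.05 -1.4 3.8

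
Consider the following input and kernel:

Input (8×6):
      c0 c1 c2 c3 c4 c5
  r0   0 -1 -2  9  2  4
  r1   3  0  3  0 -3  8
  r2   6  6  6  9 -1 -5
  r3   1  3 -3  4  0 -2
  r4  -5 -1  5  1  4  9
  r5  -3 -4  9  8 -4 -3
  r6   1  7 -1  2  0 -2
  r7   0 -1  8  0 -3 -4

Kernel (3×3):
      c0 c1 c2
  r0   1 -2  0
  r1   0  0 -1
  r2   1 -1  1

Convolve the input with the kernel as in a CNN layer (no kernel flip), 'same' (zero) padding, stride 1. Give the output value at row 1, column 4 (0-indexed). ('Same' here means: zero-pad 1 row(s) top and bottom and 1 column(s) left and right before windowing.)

The receptive field on the zero-padded input at this output position is [9 2 4 / 0 -3 8 / 9 -1 -5]. Elementwise product with the kernel and sum: 9·1 + 2·-2 + 8·-1 + 9·1 + -1·-1 + -5·1.

2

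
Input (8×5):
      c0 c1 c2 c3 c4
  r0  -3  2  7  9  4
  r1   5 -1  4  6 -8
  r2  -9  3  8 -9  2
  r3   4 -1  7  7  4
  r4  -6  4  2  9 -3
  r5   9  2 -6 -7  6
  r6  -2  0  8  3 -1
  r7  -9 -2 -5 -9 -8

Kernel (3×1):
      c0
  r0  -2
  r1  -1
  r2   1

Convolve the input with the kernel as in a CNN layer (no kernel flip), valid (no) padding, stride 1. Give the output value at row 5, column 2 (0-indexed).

-1

The receptive field on the input at this output position is [-6 / 8 / -5]. Elementwise product with the kernel and sum: -6·-2 + 8·-1 + -5·1.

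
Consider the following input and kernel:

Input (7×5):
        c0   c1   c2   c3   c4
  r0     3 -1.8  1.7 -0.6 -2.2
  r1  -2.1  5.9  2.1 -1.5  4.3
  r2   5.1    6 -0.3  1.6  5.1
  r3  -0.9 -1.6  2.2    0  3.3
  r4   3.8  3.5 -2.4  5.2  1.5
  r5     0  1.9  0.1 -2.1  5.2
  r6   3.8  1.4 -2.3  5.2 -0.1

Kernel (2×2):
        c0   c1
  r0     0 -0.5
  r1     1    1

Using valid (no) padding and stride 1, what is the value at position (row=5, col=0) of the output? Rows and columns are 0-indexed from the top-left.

The receptive field on the input at this output position is [0 1.9 / 3.8 1.4]. Elementwise product with the kernel and sum: 1.9·-0.5 + 3.8·1 + 1.4·1.

4.25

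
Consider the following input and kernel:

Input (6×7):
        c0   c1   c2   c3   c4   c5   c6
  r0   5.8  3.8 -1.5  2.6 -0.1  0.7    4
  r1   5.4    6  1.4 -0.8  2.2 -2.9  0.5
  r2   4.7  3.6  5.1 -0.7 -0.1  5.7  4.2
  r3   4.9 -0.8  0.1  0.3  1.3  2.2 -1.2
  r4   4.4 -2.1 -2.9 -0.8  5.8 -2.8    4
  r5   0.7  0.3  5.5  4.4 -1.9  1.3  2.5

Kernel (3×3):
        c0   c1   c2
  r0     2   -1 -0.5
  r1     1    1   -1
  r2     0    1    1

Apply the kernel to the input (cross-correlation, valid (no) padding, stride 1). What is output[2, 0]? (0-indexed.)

2.25

The receptive field on the input at this output position is [4.7 3.6 5.1 / 4.9 -0.8 0.1 / 4.4 -2.1 -2.9]. Elementwise product with the kernel and sum: 4.7·2 + 3.6·-1 + 5.1·-0.5 + 4.9·1 + -0.8·1 + 0.1·-1 + -2.1·1 + -2.9·1.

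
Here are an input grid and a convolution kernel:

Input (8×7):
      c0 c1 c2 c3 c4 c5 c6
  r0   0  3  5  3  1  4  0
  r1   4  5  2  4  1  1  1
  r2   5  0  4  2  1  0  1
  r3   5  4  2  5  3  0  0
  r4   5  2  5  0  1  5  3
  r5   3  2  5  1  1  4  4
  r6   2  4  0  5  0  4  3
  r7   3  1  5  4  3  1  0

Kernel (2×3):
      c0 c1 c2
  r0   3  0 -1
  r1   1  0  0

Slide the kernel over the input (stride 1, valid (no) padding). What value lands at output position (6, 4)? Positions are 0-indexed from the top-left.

The receptive field on the input at this output position is [0 4 3 / 3 1 0]. Elementwise product with the kernel and sum: 0·3 + 3·-1 + 3·1.

0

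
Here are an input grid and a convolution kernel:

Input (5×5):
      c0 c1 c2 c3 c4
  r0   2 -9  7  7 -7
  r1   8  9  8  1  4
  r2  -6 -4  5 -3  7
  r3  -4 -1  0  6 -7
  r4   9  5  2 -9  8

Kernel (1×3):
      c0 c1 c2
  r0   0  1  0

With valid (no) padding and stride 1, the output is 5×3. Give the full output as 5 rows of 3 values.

Output[0,0]: The receptive field on the input at this output position is [2 -9 7]. Elementwise product with the kernel and sum: -9·1.
Output[0,1]: The receptive field on the input at this output position is [-9 7 7]. Elementwise product with the kernel and sum: 7·1.

-9 7 7
9 8 1
-4 5 -3
-1 0 6
5 2 -9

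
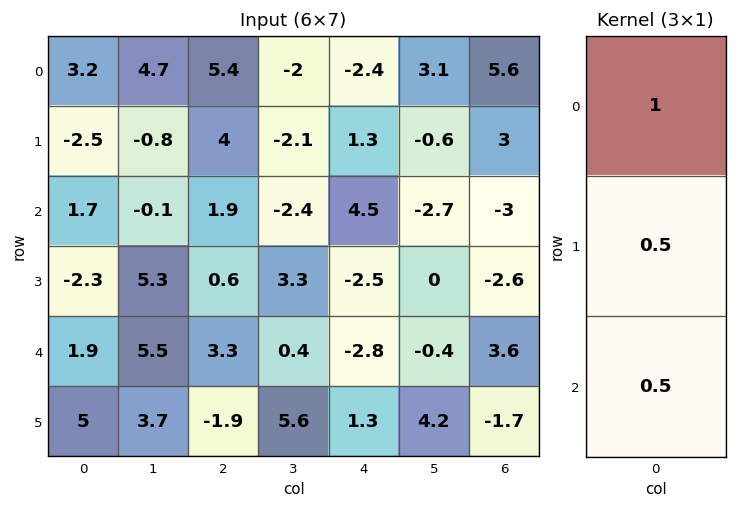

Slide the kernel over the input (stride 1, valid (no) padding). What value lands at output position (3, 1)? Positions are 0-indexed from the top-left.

The receptive field on the input at this output position is [5.3 / 5.5 / 3.7]. Elementwise product with the kernel and sum: 5.3·1 + 5.5·0.5 + 3.7·0.5.

9.9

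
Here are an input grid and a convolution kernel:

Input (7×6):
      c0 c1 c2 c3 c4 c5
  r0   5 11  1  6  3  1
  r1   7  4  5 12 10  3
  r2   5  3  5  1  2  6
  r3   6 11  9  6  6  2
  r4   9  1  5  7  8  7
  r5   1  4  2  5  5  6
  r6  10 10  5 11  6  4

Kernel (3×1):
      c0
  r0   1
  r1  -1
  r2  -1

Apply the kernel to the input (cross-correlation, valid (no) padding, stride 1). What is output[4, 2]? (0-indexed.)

The receptive field on the input at this output position is [5 / 2 / 5]. Elementwise product with the kernel and sum: 5·1 + 2·-1 + 5·-1.

-2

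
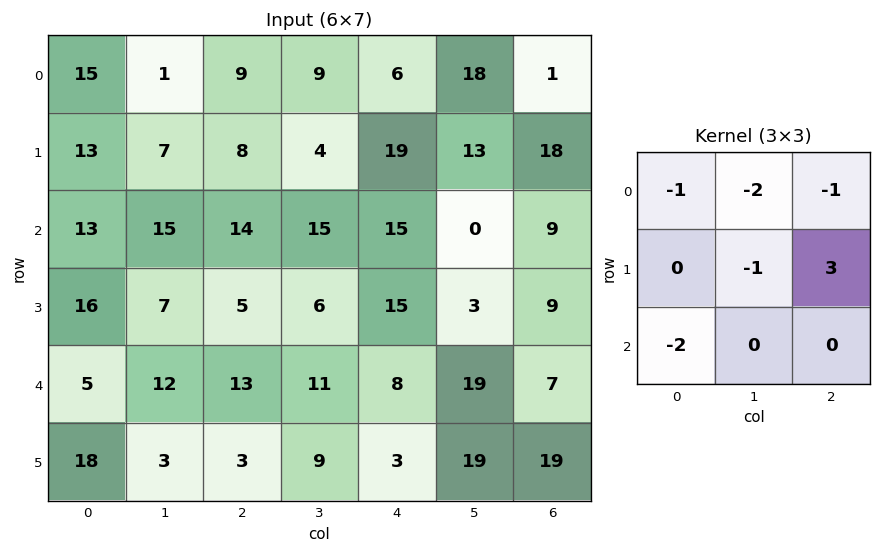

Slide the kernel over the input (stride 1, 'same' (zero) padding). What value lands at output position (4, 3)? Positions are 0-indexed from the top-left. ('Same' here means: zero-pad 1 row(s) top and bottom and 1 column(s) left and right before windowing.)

-25

The receptive field on the zero-padded input at this output position is [5 6 15 / 13 11 8 / 3 9 3]. Elementwise product with the kernel and sum: 5·-1 + 6·-2 + 15·-1 + 11·-1 + 8·3 + 3·-2.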